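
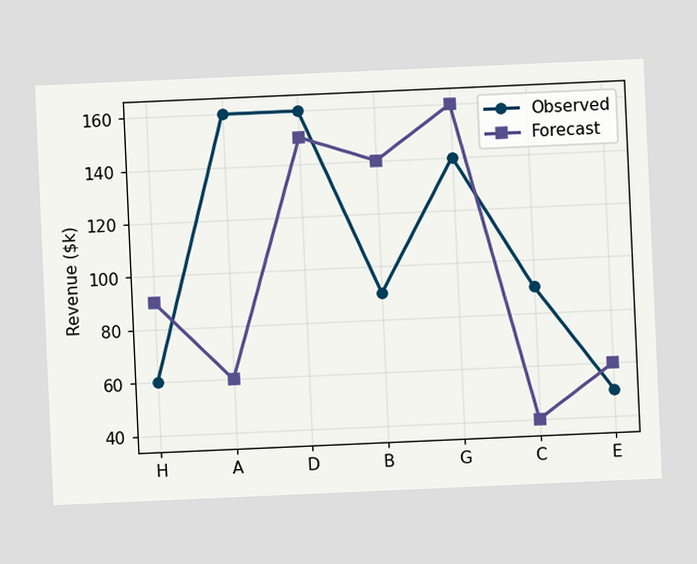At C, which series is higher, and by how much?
Observed, by $50k

The chart is tilted about 3° counter-clockwise. At C, Observed sits above the other line by $50k.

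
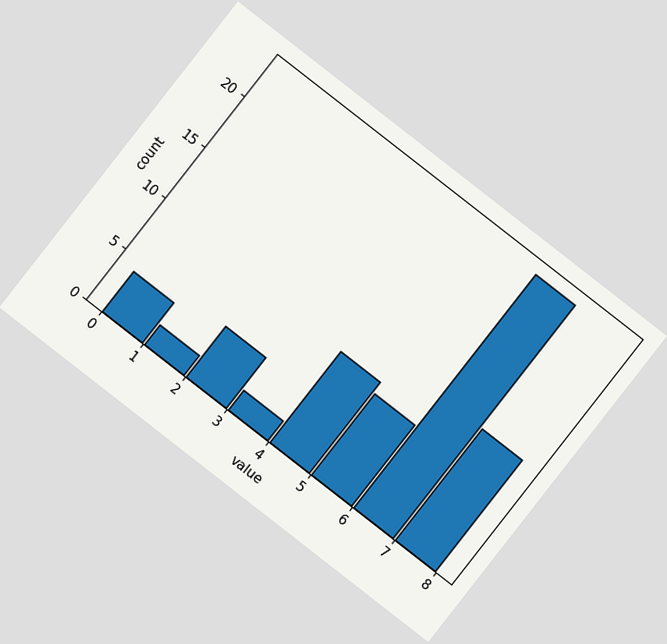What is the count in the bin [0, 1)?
The chart is tilted about 38° clockwise. The [0, 1) bin has height 4.

4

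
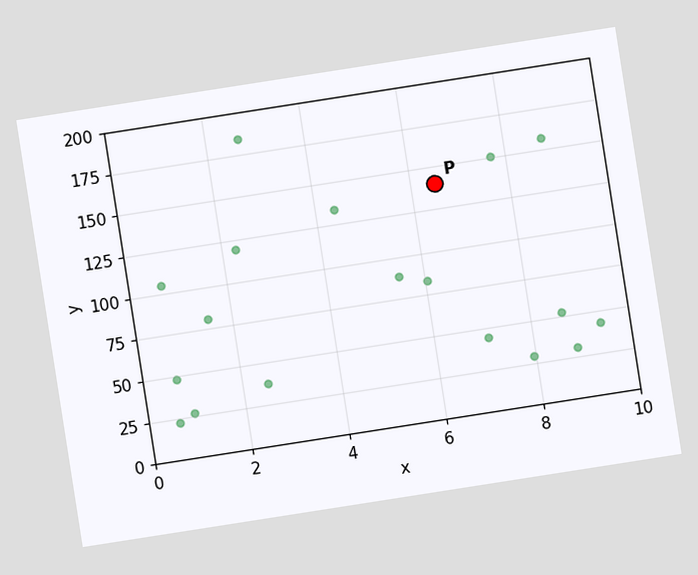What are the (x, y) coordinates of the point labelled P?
The chart is tilted about 9° counter-clockwise. Following the gridlines from P to each axis, P sits at (6.5, 140).

(6.5, 140)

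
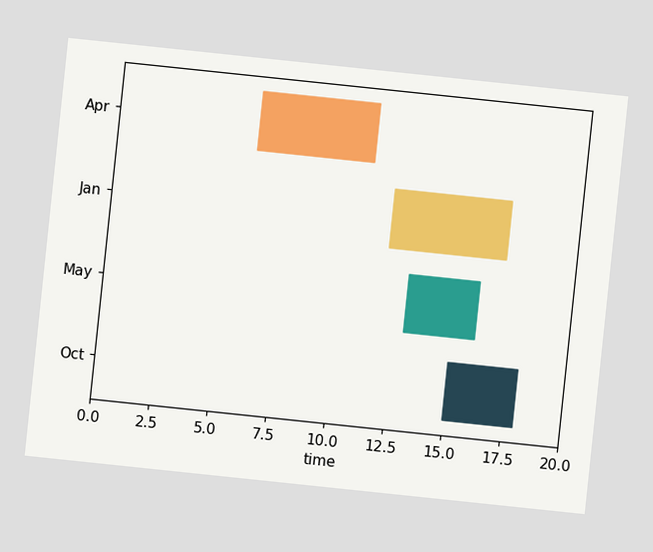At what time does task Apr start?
6

The chart is tilted about 6° clockwise. The Apr bar begins at t=6.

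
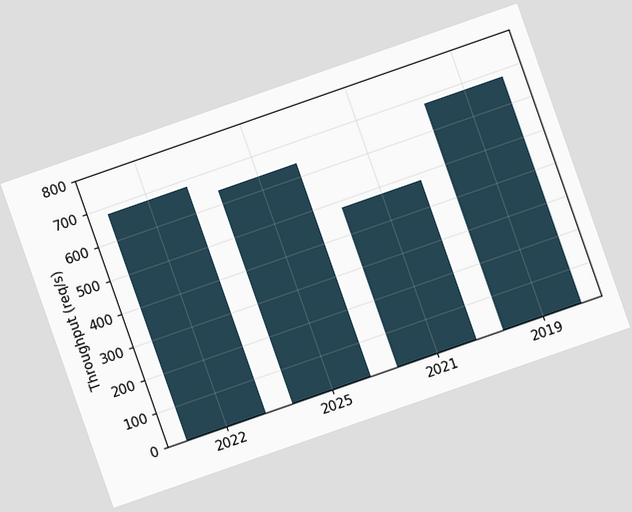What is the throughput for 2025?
640req/s

The chart is tilted about 19° counter-clockwise. Reading along the chart's y-axis, the 2025 bar reaches 640req/s.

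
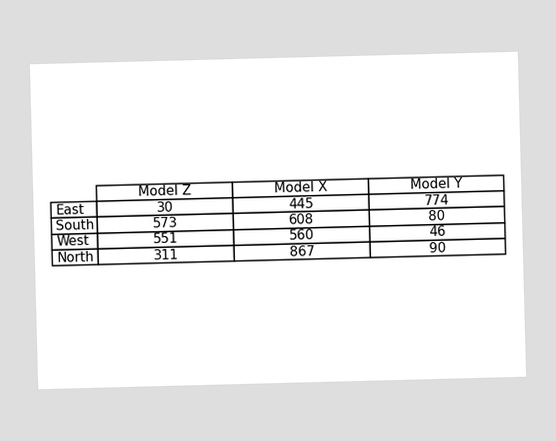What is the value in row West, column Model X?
The (West, Model X) cell reads 560.

560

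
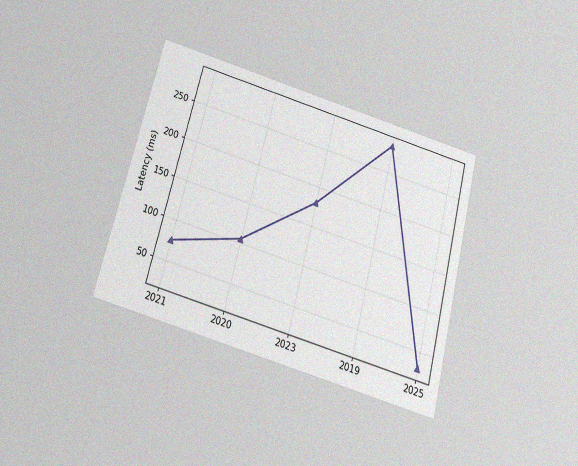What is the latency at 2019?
The chart is tilted about 15° clockwise and viewed slightly from below, with some photo noise. At 2019, the line is at 285ms.

285ms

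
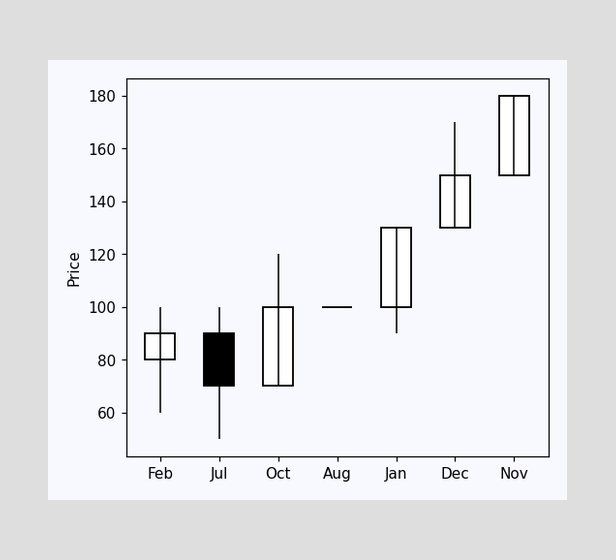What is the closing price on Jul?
The Jul candle closes at 70.

70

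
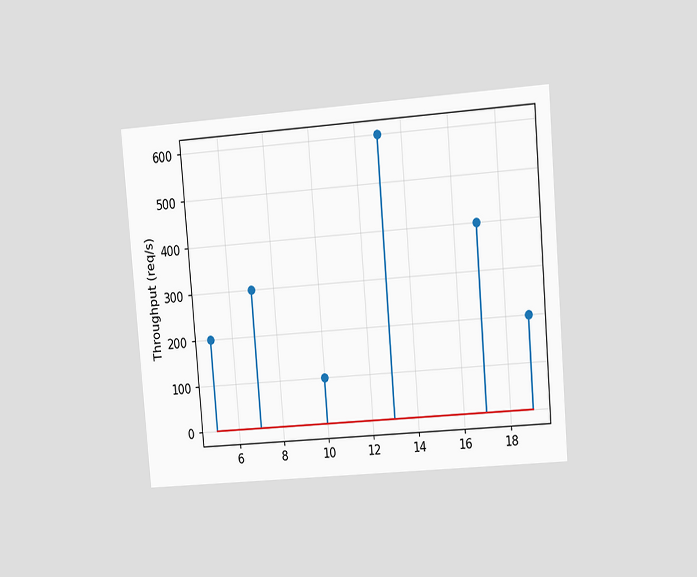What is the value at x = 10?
100req/s

The chart is tilted about 5° counter-clockwise and viewed at a slight angle. The stem at x=10 reaches 100req/s.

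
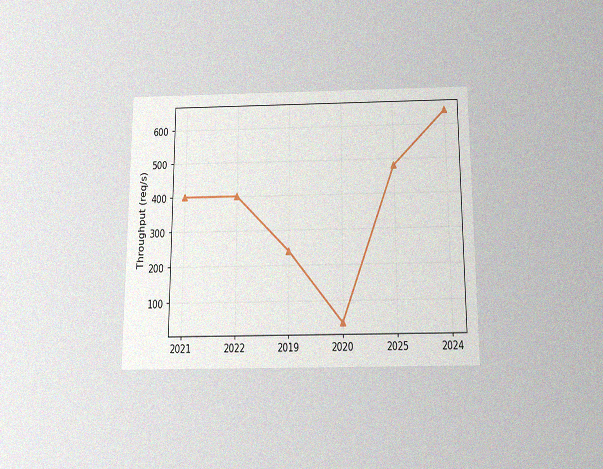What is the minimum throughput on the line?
The chart is viewed slightly from below, with some photo noise. The lowest point is at 2020, and reading across to the y-axis gives 40req/s.

40req/s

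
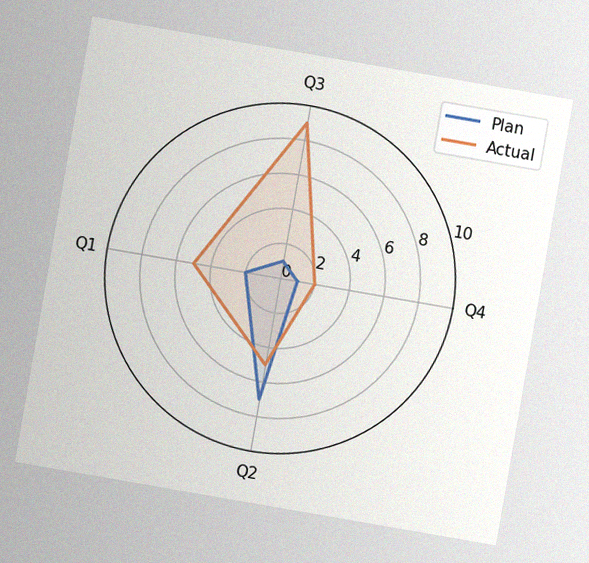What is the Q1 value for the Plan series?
2

The chart is tilted about 10° clockwise, with some photo noise. On the Q1 axis, Plan reaches 2.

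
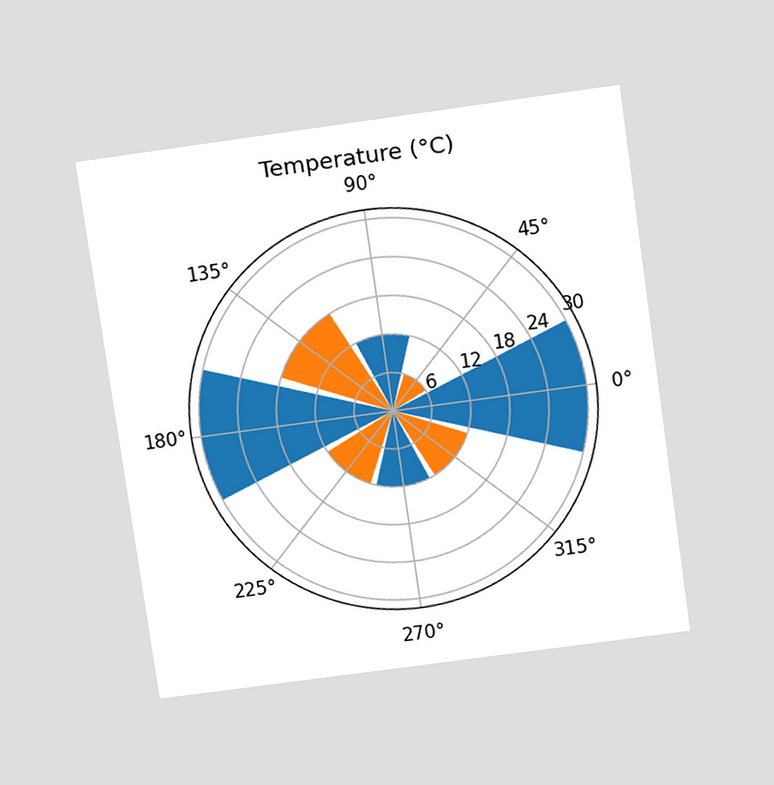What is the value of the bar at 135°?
18°C

The chart is tilted about 8° counter-clockwise and viewed slightly from above. The bar at 135° reaches 18°C on the radial axis.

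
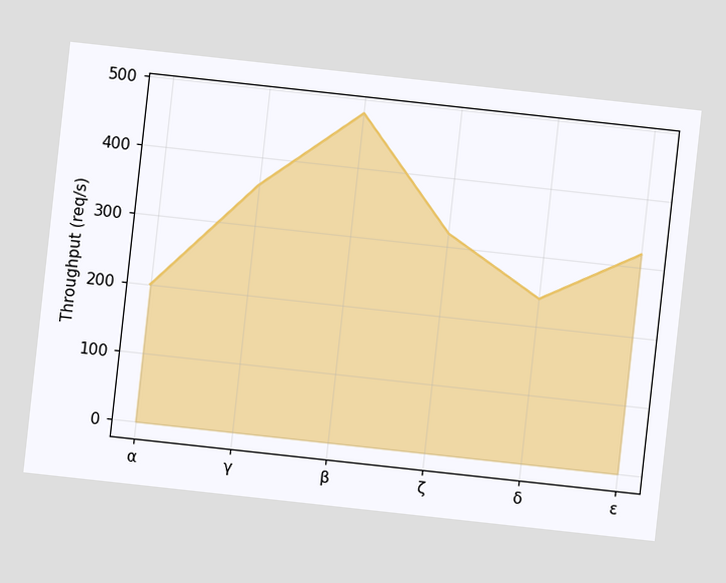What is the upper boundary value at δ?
The chart is tilted about 6° clockwise. At δ the upper boundary is at 240req/s.

240req/s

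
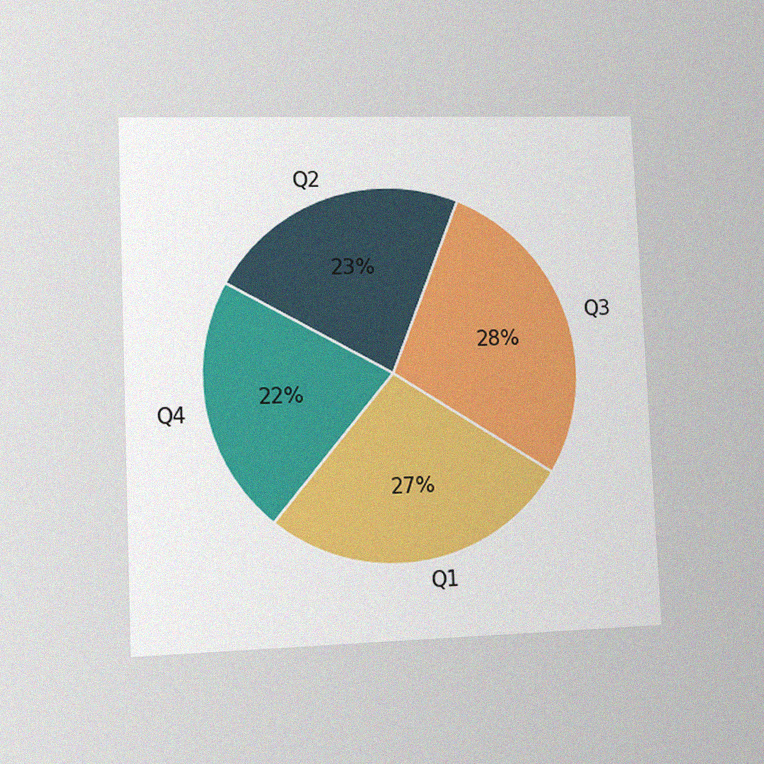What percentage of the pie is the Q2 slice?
23%

The chart is tilted about 2° counter-clockwise and viewed at a slight angle, with some photo noise. The Q2 slice takes up 23% of the pie.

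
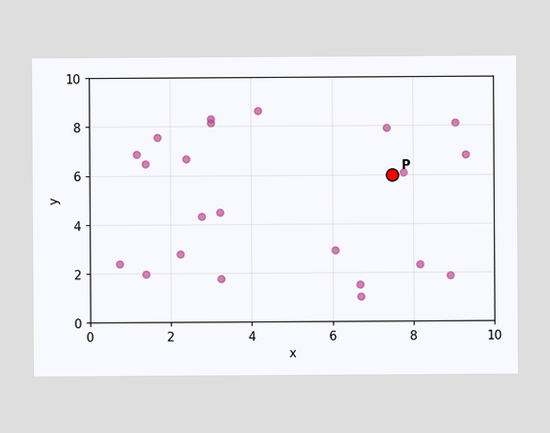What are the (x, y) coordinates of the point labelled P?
(7.5, 6)

Following the gridlines from P to each axis, P sits at (7.5, 6).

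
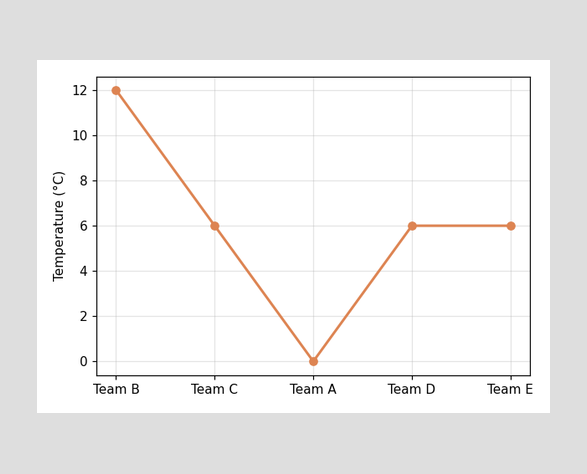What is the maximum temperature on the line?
12°C

The highest point is at Team B, and reading across to the y-axis gives 12°C.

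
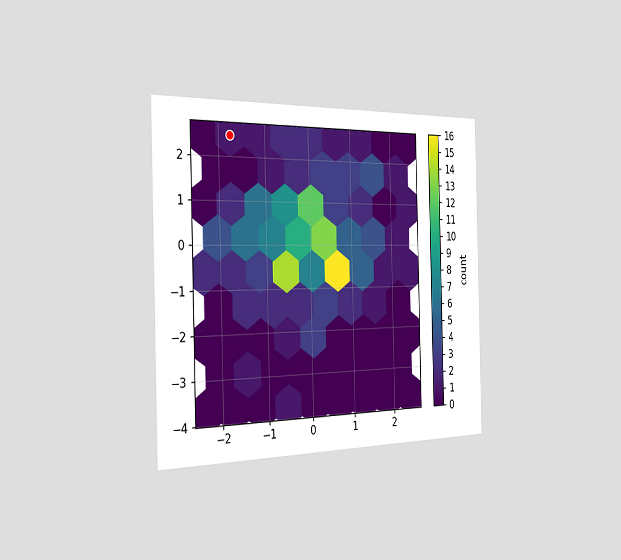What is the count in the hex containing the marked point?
The chart is viewed slightly from the left. The marked hex reads 1 on the colorbar.

1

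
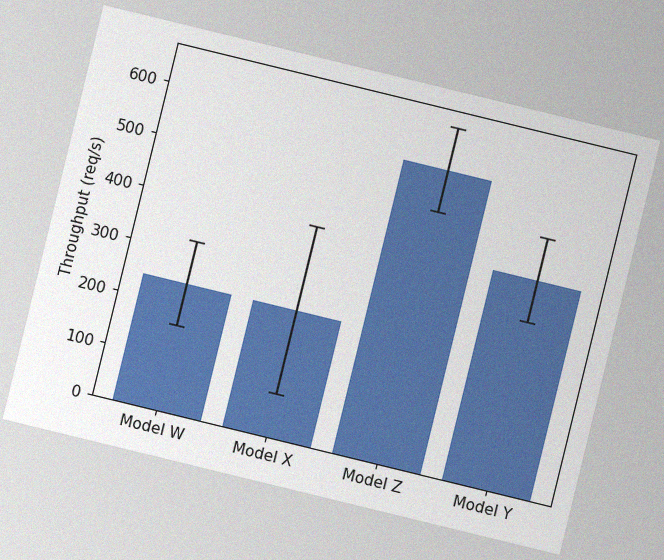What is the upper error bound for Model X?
400req/s

The chart is tilted about 14° clockwise, with some photo noise. The Model X bar's upper whisker reaches 400req/s.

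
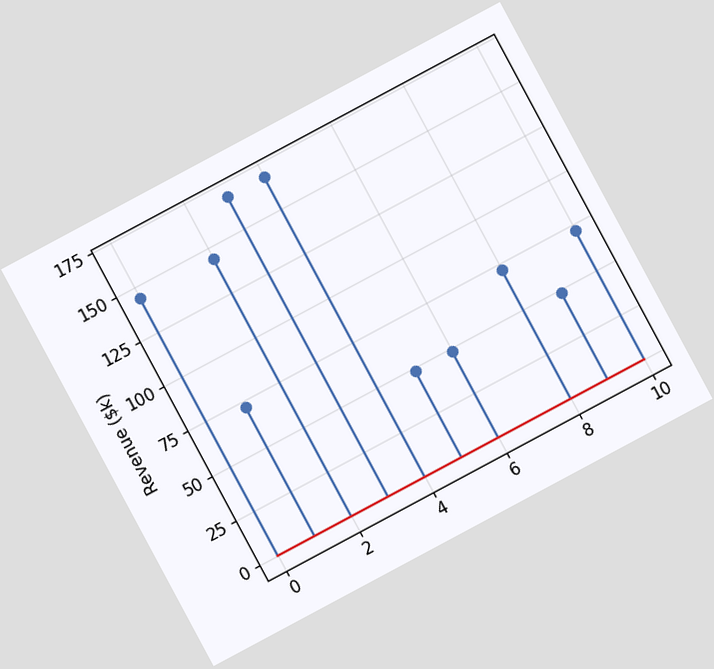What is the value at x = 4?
$168k

The chart is tilted about 28° counter-clockwise. The stem at x=4 reaches $168k.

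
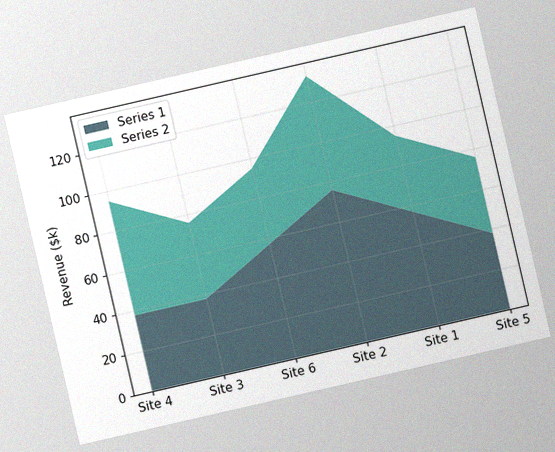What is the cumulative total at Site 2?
$133k

The chart is tilted about 13° counter-clockwise, with some photo noise. The stacked total at Site 2 reaches $133k.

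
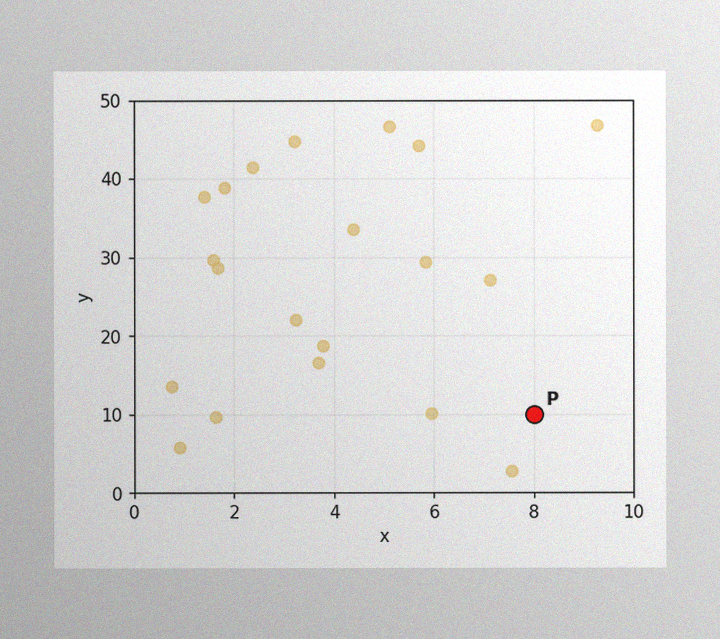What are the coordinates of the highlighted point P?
The image has some photo noise and uneven lighting. Following the gridlines from P to each axis, P sits at (8, 10).

(8, 10)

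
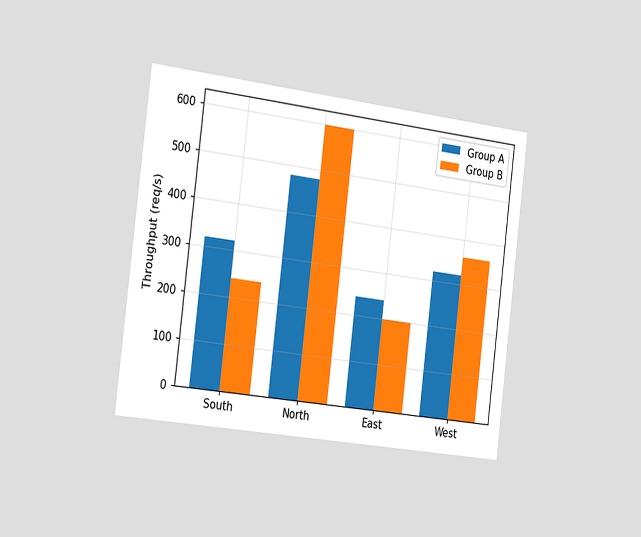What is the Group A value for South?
320req/s

The chart is tilted about 7° clockwise and viewed slightly from the left. The Group A bar at South reaches 320req/s on the y-axis.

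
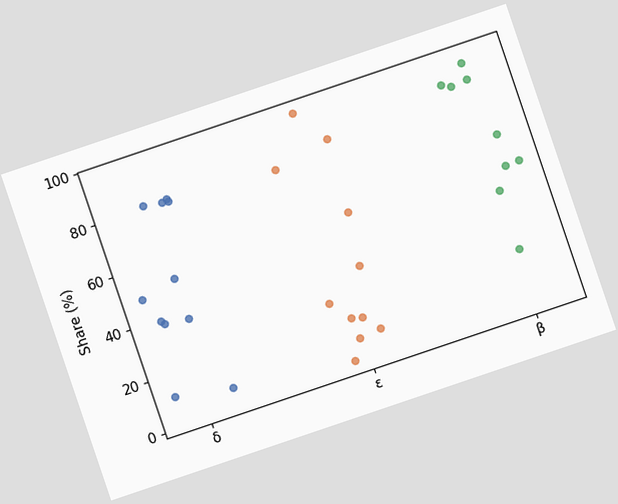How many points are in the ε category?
11

The chart is tilted about 19° counter-clockwise. Counting the markers in the ε column gives 11.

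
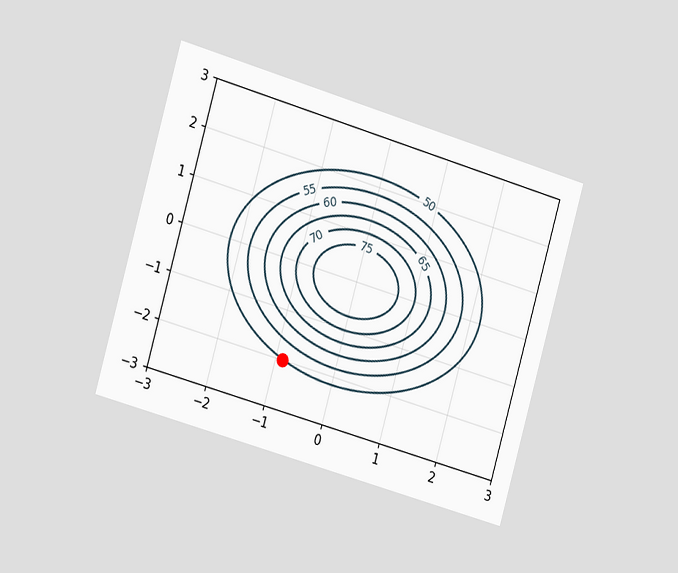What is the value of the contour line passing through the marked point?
50

The chart is tilted about 16° clockwise and viewed slightly from the left. The marked point sits on the contour labelled 50.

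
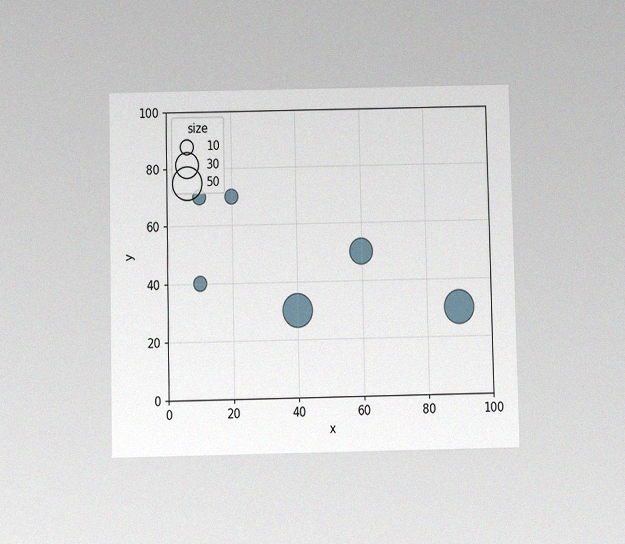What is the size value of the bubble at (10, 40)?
The chart is viewed slightly from below, with some photo noise. Matching the bubble at (10, 40) against the size legend gives 10.

10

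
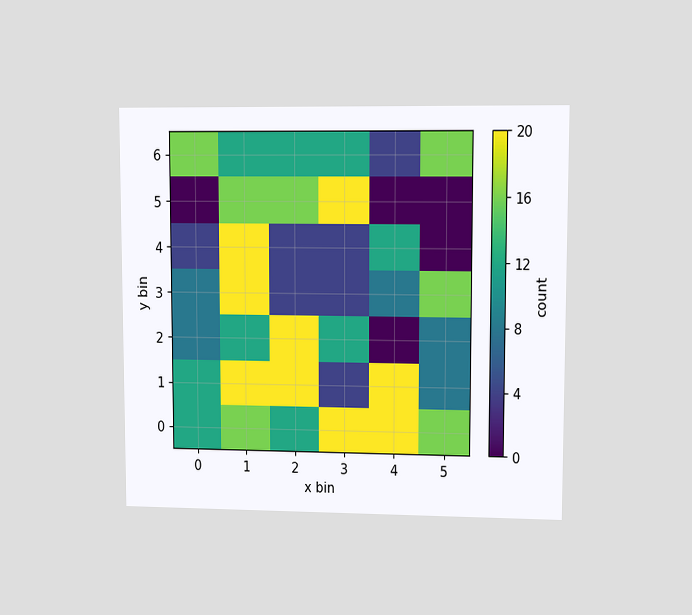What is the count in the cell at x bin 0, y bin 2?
The chart is viewed at a slight angle. Matching the cell (0, 2) against the colorbar gives 8.

8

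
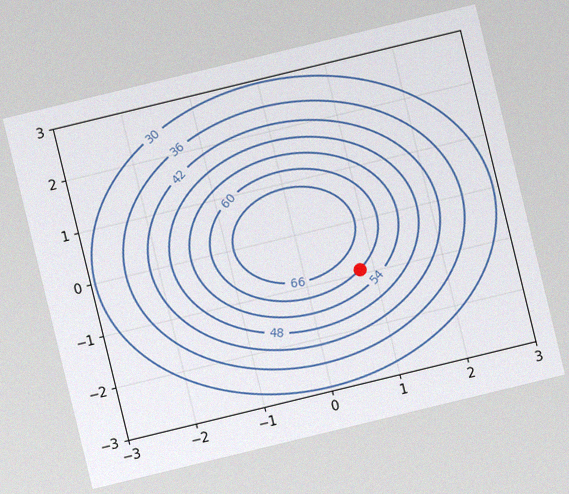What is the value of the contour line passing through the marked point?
The chart is tilted about 14° counter-clockwise, with some photo noise. The marked point sits on the contour labelled 60.

60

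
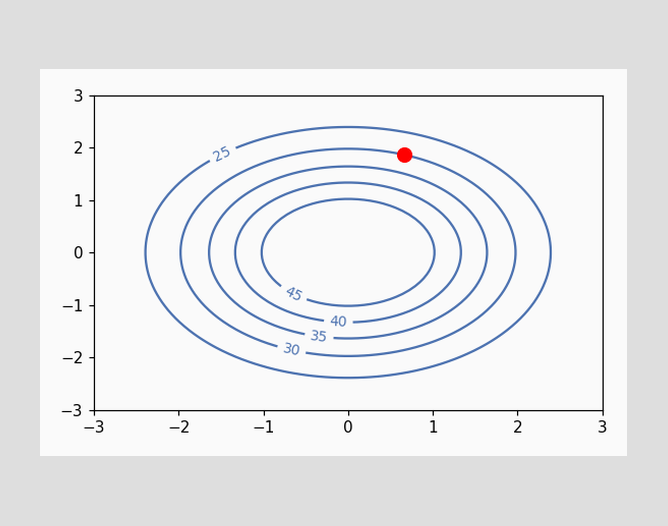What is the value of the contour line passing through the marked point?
30

The marked point sits on the contour labelled 30.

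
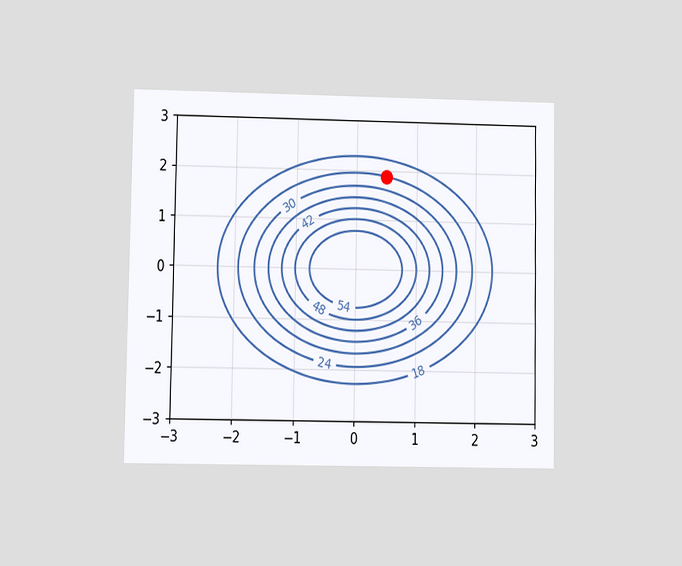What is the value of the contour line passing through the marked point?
The chart is viewed at a slight angle. The marked point sits on the contour labelled 24.

24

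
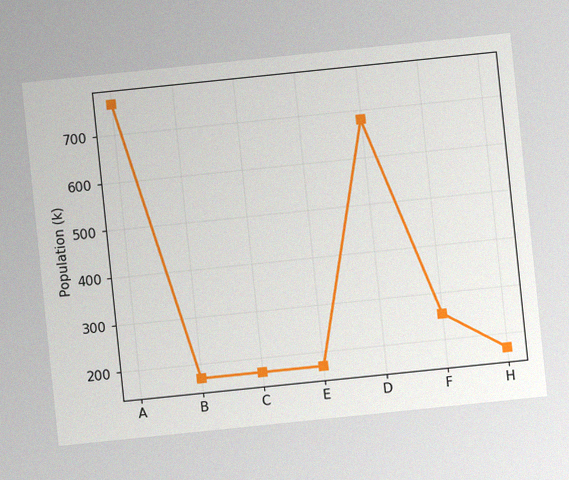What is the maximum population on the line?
The chart is tilted about 6° counter-clockwise, with some photo noise. The highest point is at A, and reading across to the y-axis gives 765k.

765k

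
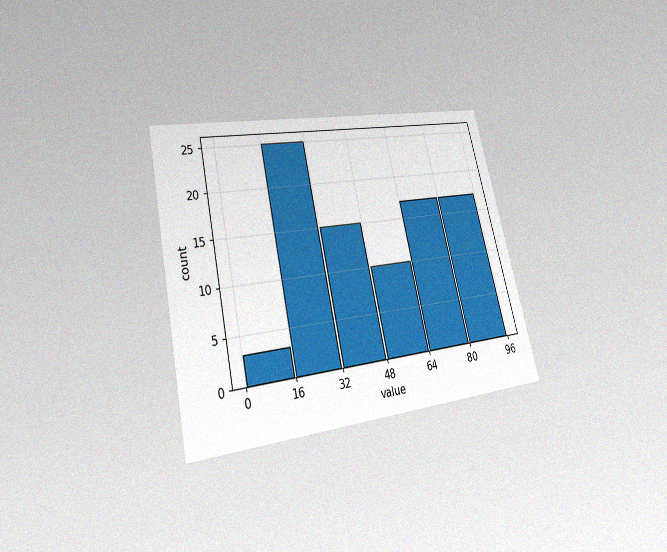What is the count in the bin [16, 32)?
25

The chart is tilted about 13° counter-clockwise and viewed at a slight angle, with some photo noise. The [16, 32) bin has height 25.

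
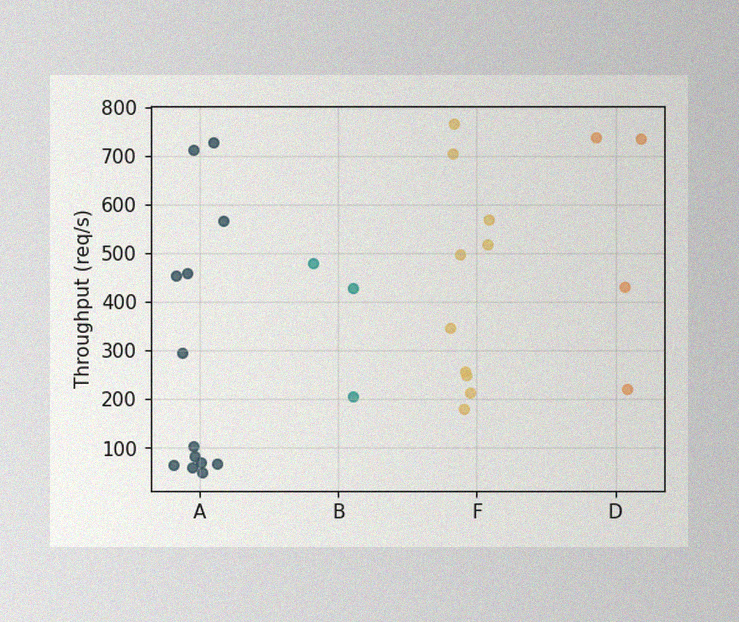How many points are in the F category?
The image has some photo noise and uneven lighting. Counting the markers in the F column gives 10.

10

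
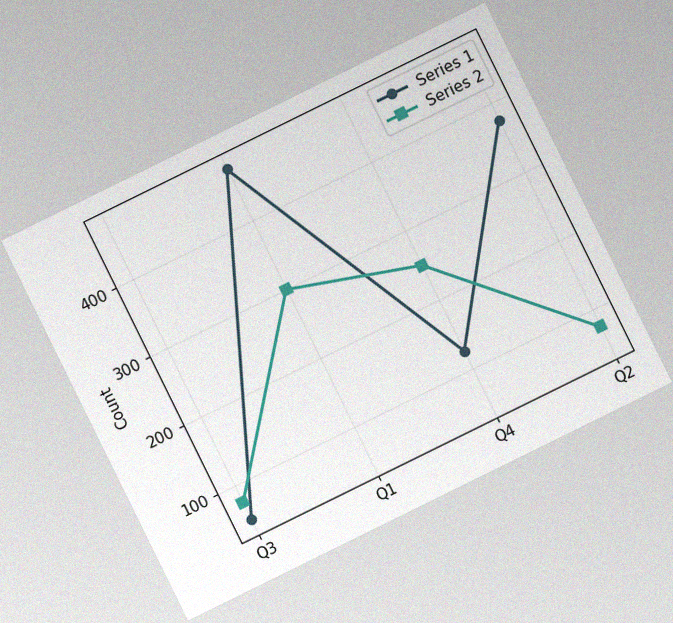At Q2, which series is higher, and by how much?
The chart is tilted about 26° counter-clockwise, with some photo noise. At Q2, Series 1 sits above the other line by 300.

Series 1, by 300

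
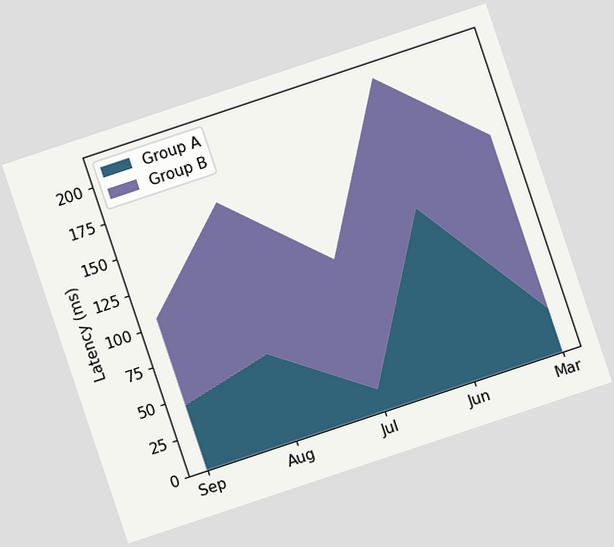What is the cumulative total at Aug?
The chart is tilted about 18° counter-clockwise. The stacked total at Aug reaches 165ms.

165ms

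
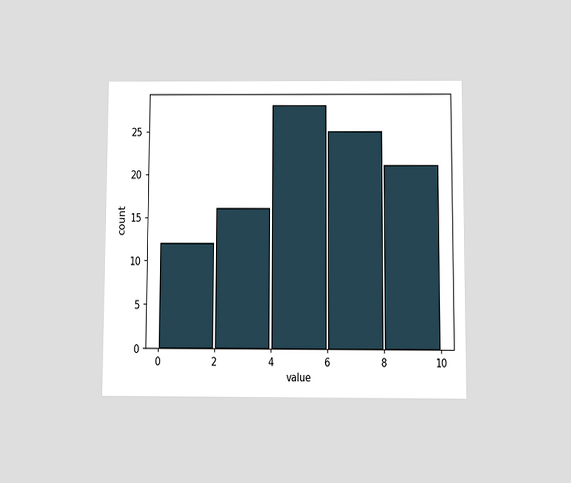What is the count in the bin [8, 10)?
The chart is viewed at a slight angle. The [8, 10) bin has height 21.

21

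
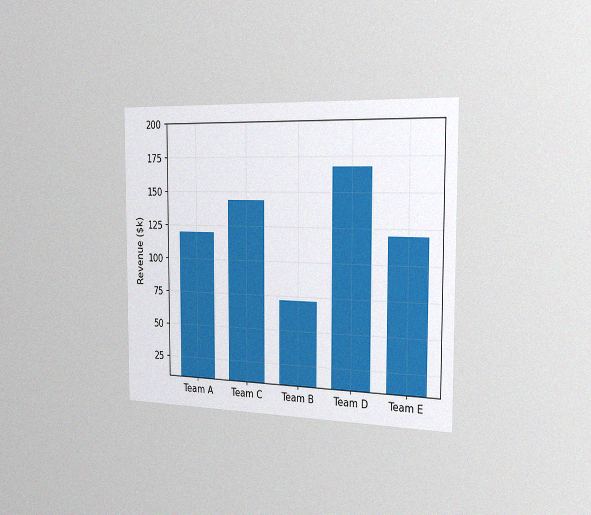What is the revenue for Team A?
$120k

The chart is viewed slightly from the right, with some photo noise. Reading along the chart's y-axis, the Team A bar reaches $120k.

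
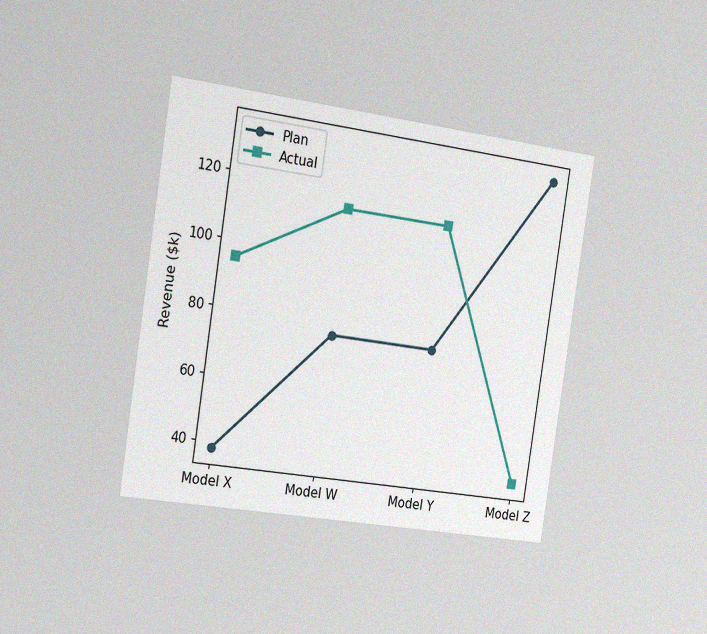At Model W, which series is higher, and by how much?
Actual, by $38k

The chart is tilted about 9° clockwise and viewed slightly from the left, with some photo noise. At Model W, Actual sits above the other line by $38k.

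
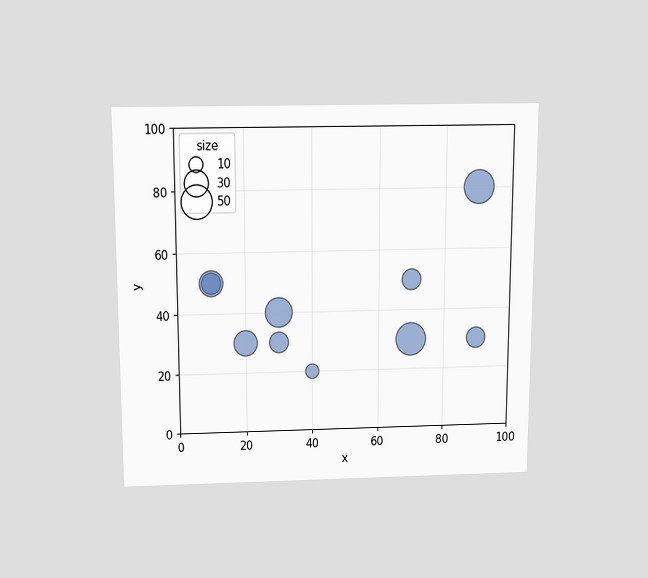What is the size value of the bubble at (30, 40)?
40

The chart is viewed slightly from above. Matching the bubble at (30, 40) against the size legend gives 40.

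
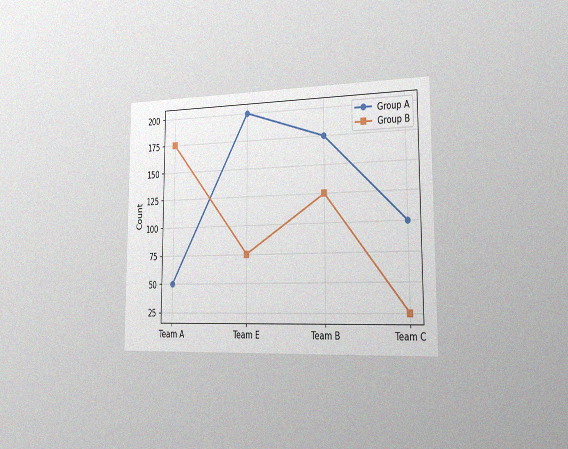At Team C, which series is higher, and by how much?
The chart is viewed slightly from the right, with some photo noise. At Team C, Group A sits above the other line by 75.

Group A, by 75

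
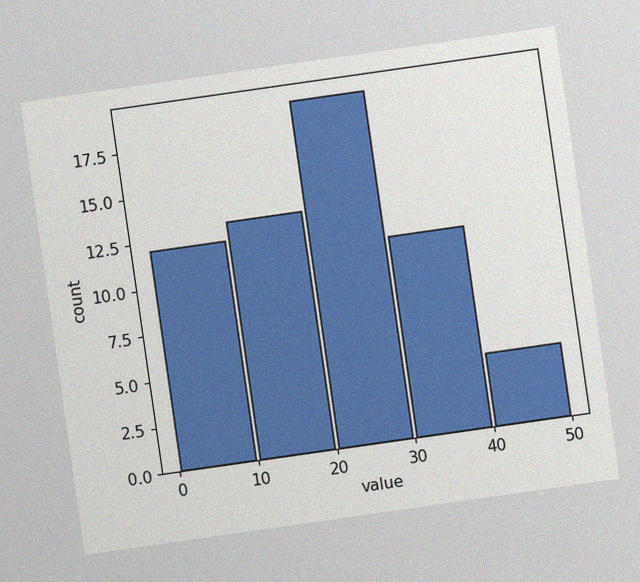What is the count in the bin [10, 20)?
The chart is tilted about 8° counter-clockwise, with some photo noise. The [10, 20) bin has height 13.

13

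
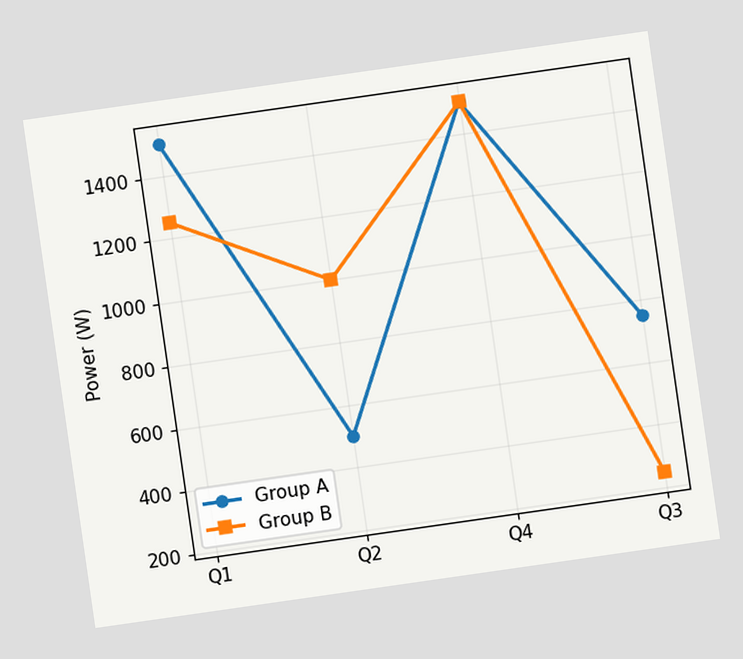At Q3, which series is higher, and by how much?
Group A, by 500W

The chart is tilted about 8° counter-clockwise. At Q3, Group A sits above the other line by 500W.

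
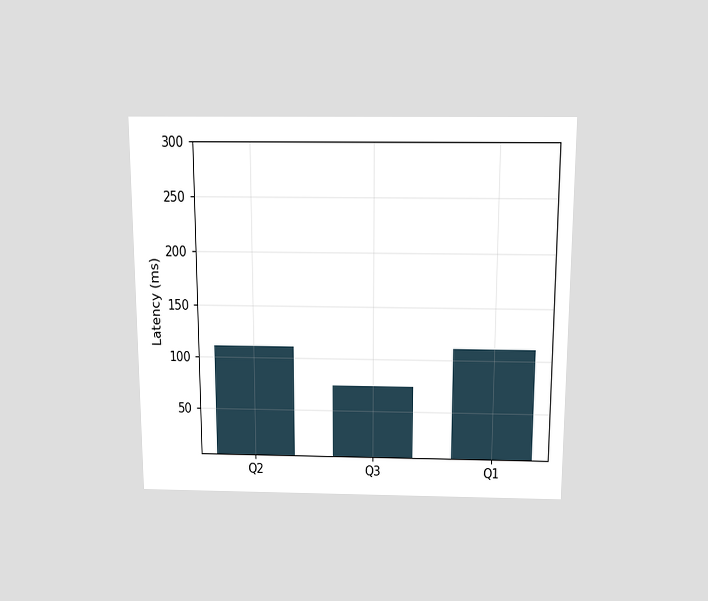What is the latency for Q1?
111ms

The chart is viewed slightly from above. Reading along the chart's y-axis, the Q1 bar reaches 111ms.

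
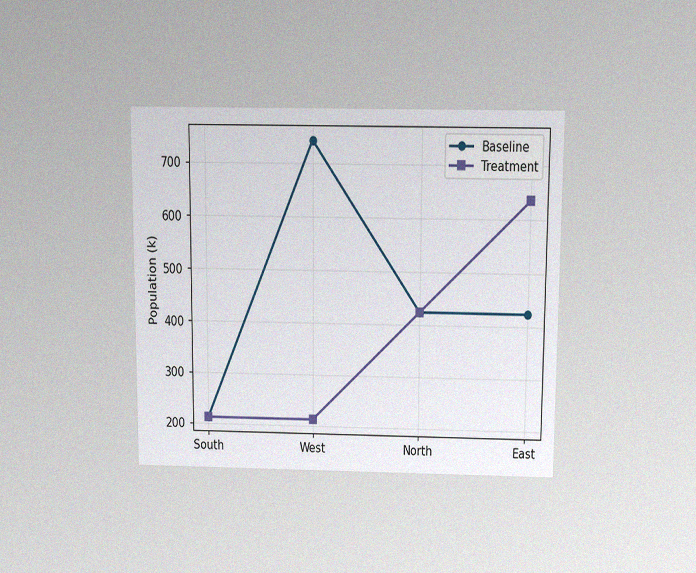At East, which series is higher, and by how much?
Treatment, by 212k

The chart is viewed slightly from above, with some photo noise. At East, Treatment sits above the other line by 212k.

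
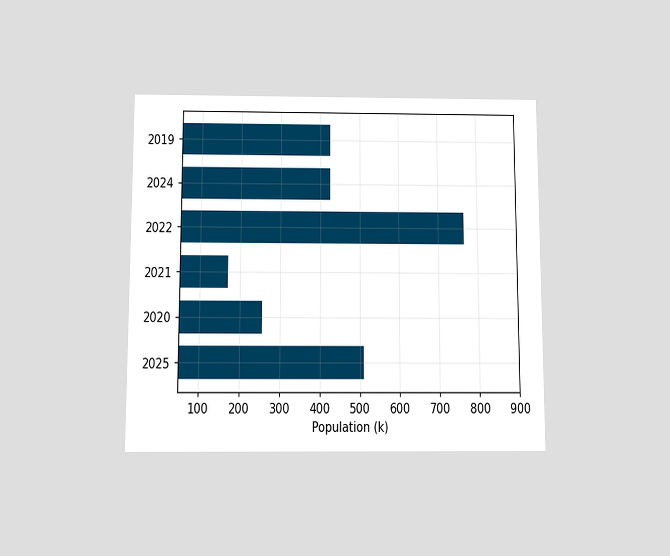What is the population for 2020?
The chart is viewed slightly from below. Reading along the chart's x-axis, the 2020 bar reaches 255k.

255k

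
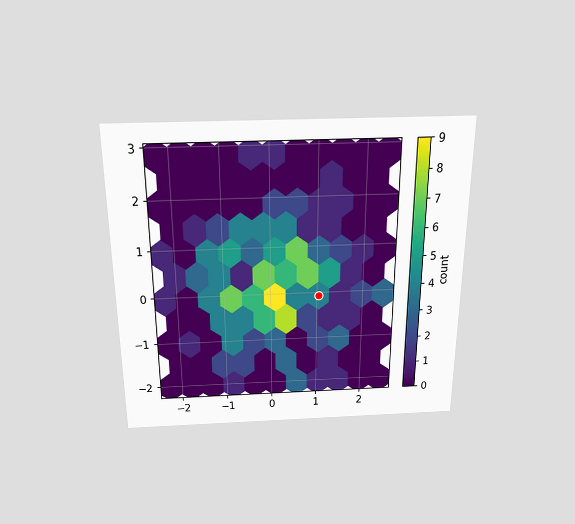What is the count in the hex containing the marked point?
The chart is viewed slightly from above. The marked hex reads 4 on the colorbar.

4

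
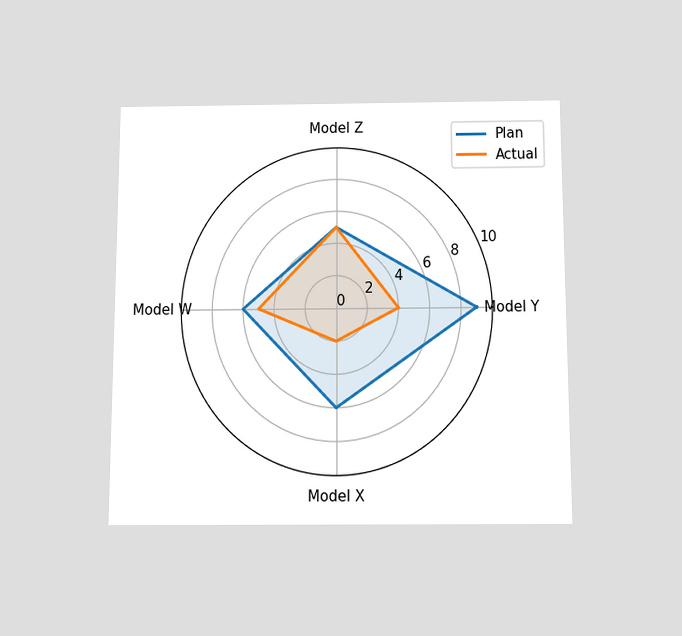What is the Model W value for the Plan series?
The chart is viewed slightly from below. On the Model W axis, Plan reaches 6.

6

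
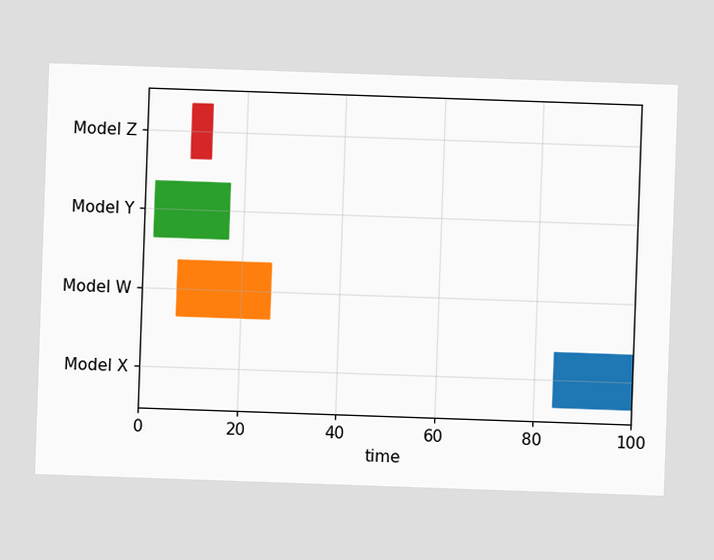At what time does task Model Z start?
The Model Z bar begins at t=9.

9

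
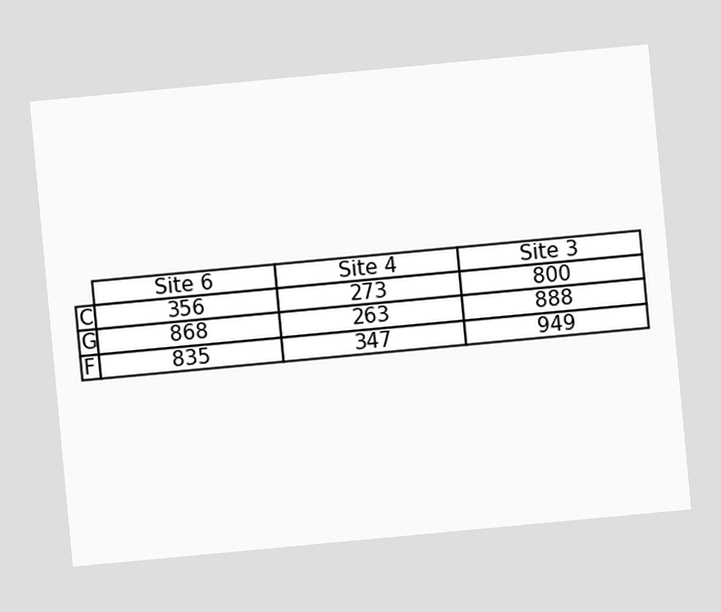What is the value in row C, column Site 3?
800

The chart is tilted about 5° counter-clockwise. The (C, Site 3) cell reads 800.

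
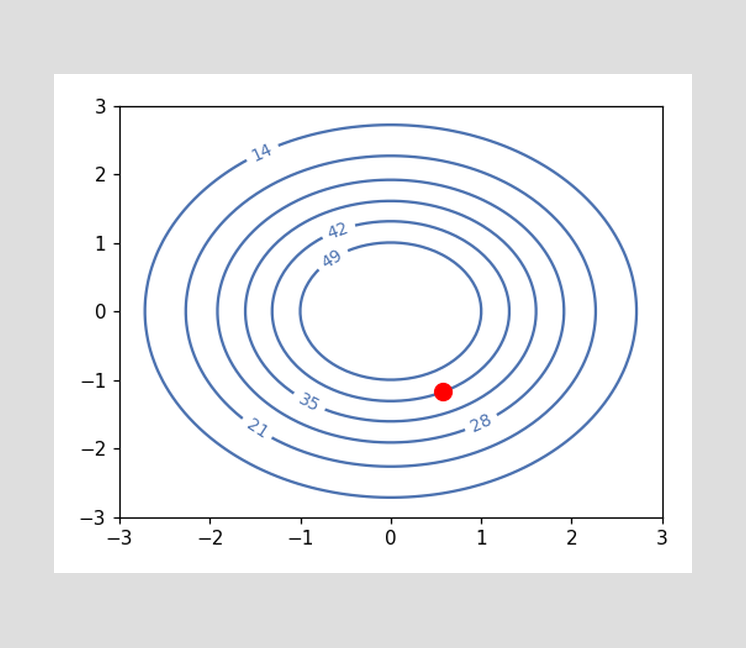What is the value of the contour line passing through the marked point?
The marked point sits on the contour labelled 42.

42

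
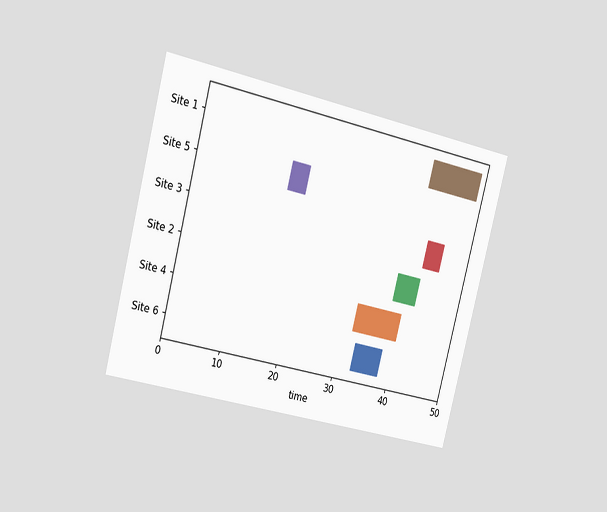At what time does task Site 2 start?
38

The chart is tilted about 14° clockwise and viewed slightly from the left. The Site 2 bar begins at t=38.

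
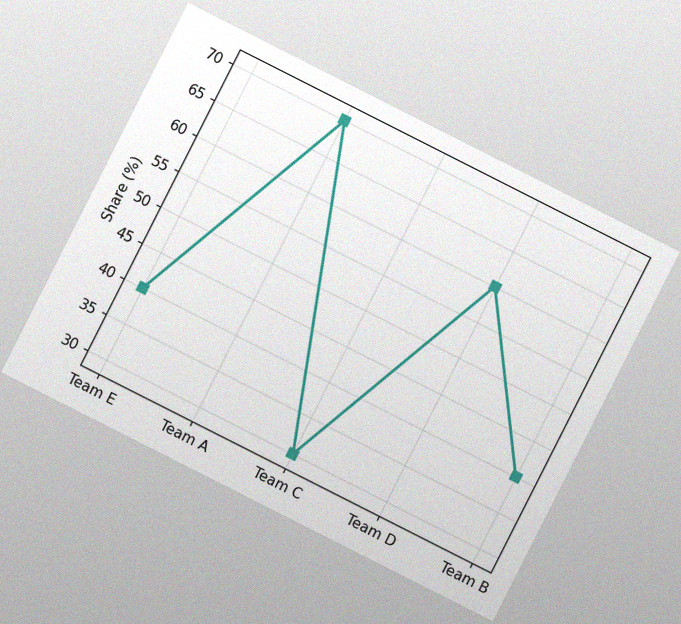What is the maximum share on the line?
70%

The chart is tilted about 27° clockwise, with some photo noise. The highest point is at Team A, and reading across to the y-axis gives 70%.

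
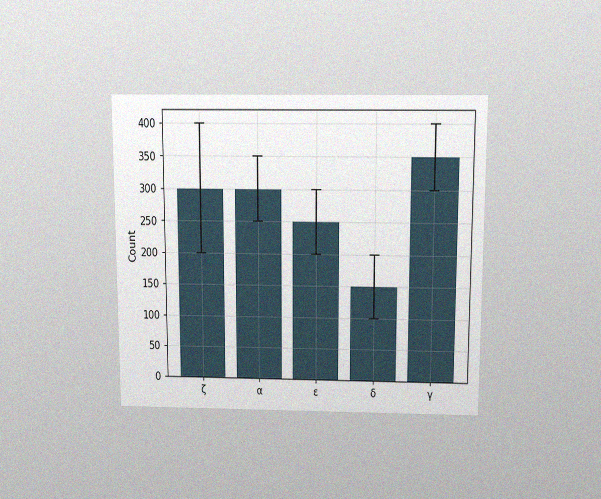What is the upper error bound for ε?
300

The chart is viewed slightly from above, with some photo noise. The ε bar's upper whisker reaches 300.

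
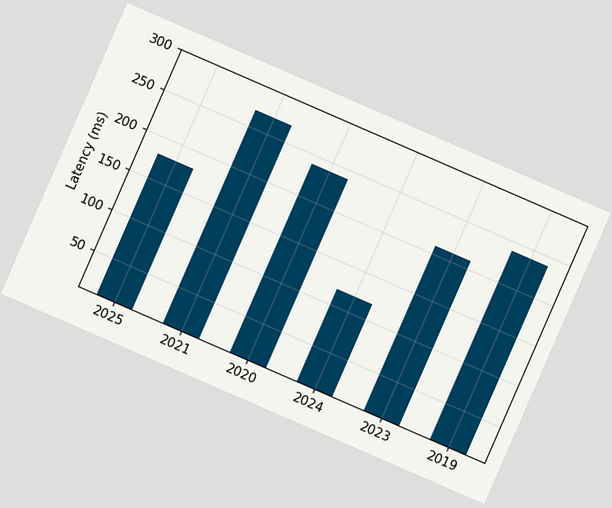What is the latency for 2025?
180ms

The chart is tilted about 24° clockwise. Reading along the chart's y-axis, the 2025 bar reaches 180ms.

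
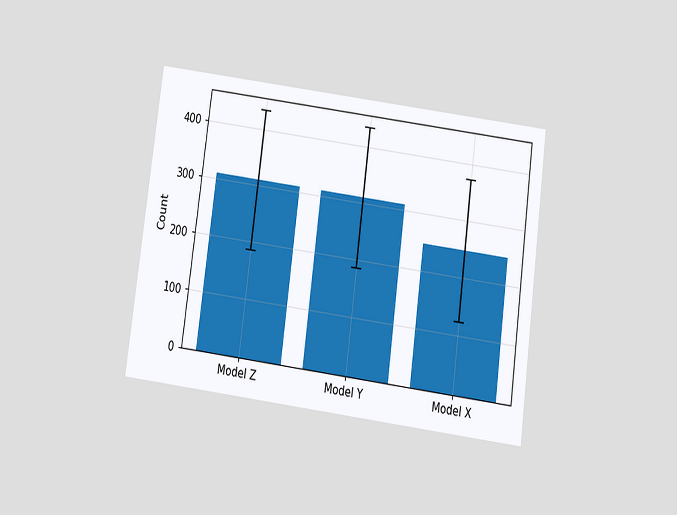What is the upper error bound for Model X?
The chart is tilted about 8° clockwise and viewed slightly from below. The Model X bar's upper whisker reaches 372.

372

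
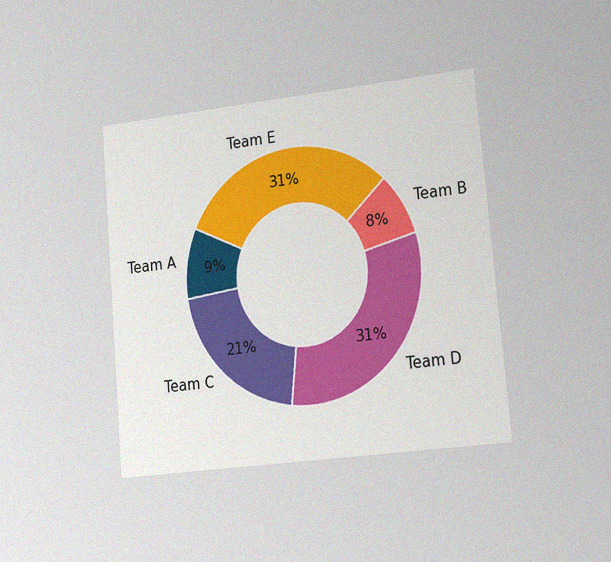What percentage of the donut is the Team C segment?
The chart is tilted about 5° counter-clockwise and viewed slightly from the right, with some photo noise. The Team C segment takes up 21% of the ring.

21%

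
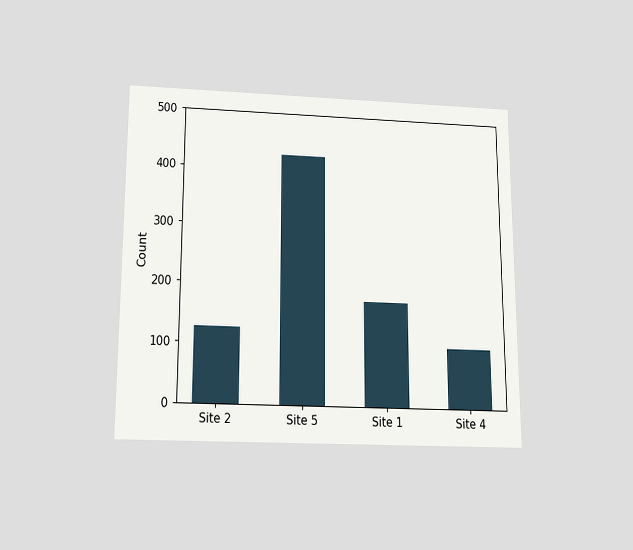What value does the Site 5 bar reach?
425

The chart is viewed slightly from below. Reading along the chart's y-axis, the Site 5 bar reaches 425.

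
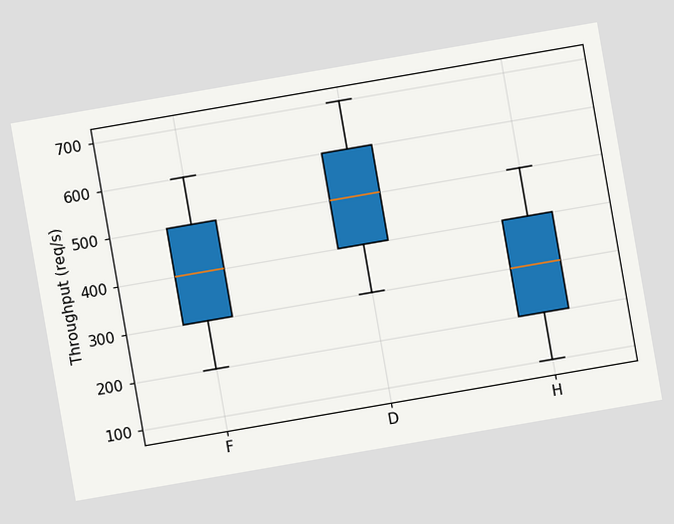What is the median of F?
400req/s

The chart is tilted about 10° counter-clockwise. The median line in the F box sits at 400req/s.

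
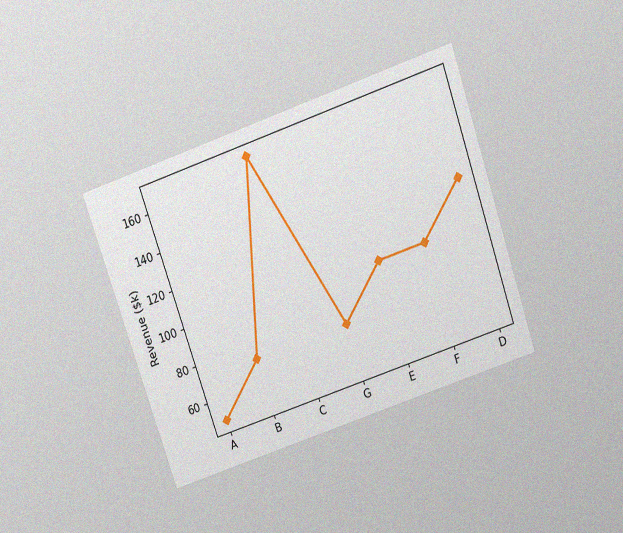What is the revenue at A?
$48k

The chart is tilted about 19° counter-clockwise and viewed slightly from above, with some photo noise. At A, the line is at $48k.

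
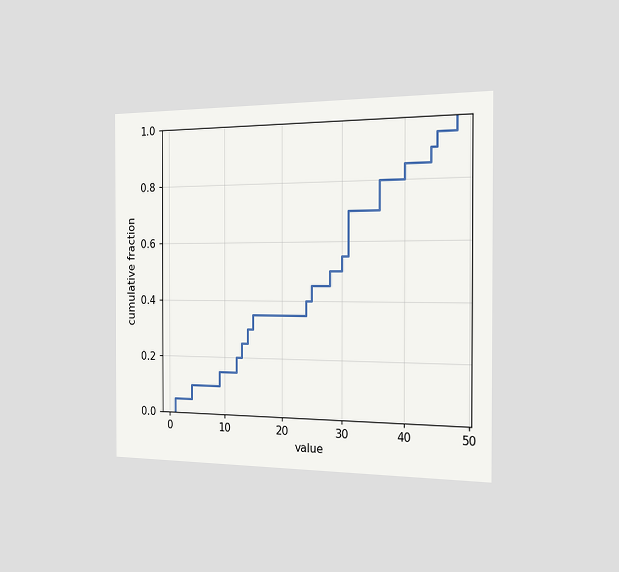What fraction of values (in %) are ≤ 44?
90%

The chart is viewed slightly from the right. At x=44 the ECDF step is at 90%.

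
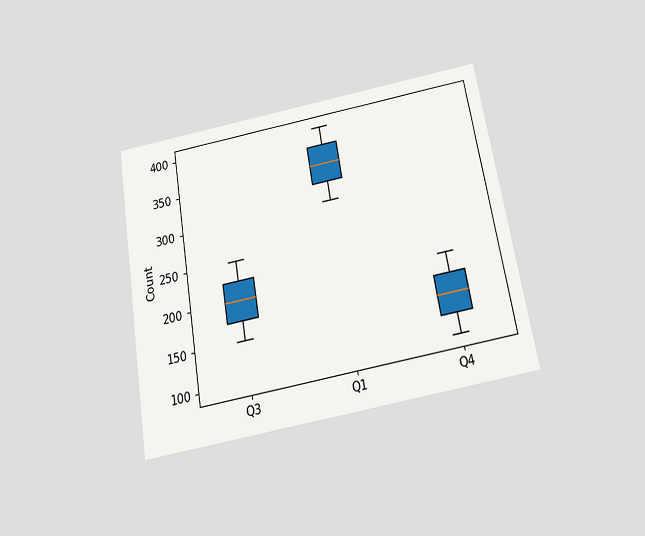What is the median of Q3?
200

The chart is tilted about 10° counter-clockwise and viewed slightly from below. The median line in the Q3 box sits at 200.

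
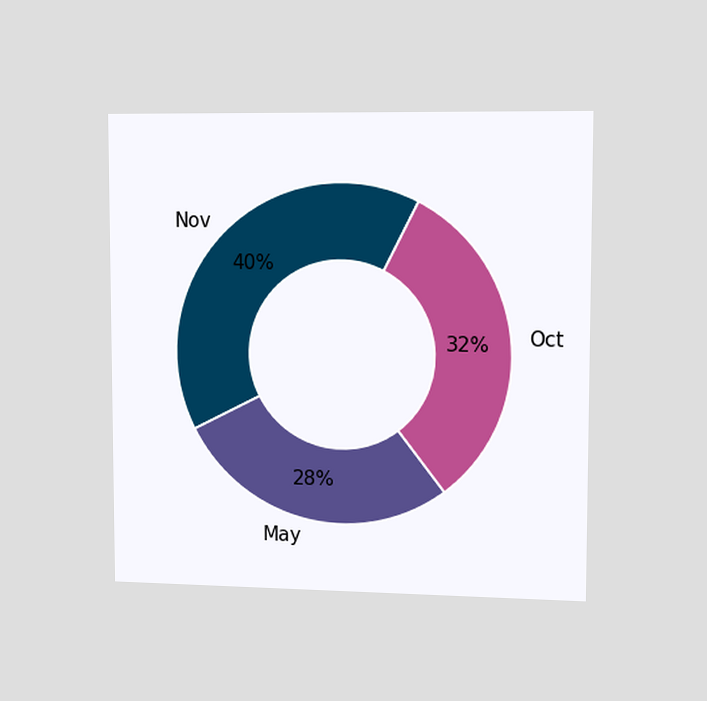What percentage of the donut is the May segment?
The chart is viewed slightly from the right. The May segment takes up 28% of the ring.

28%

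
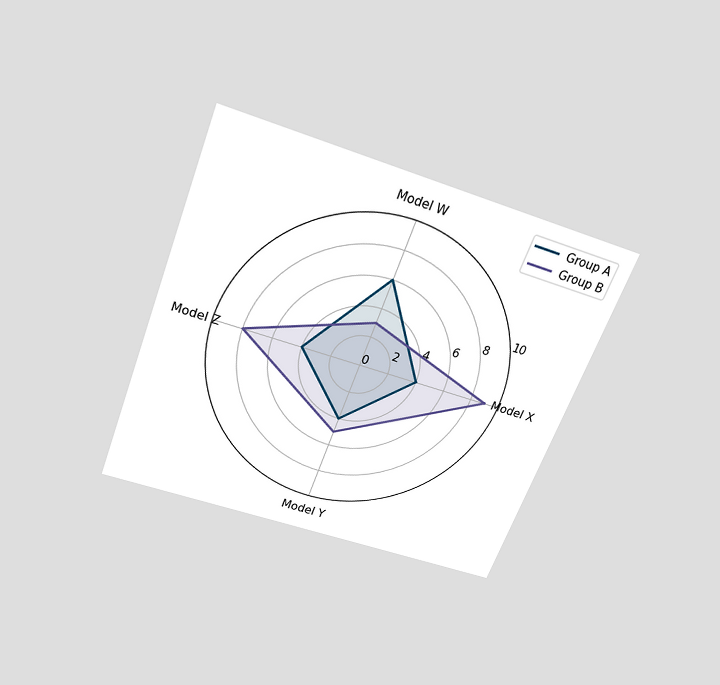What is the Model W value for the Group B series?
3

The chart is tilted about 21° clockwise and viewed slightly from above. On the Model W axis, Group B reaches 3.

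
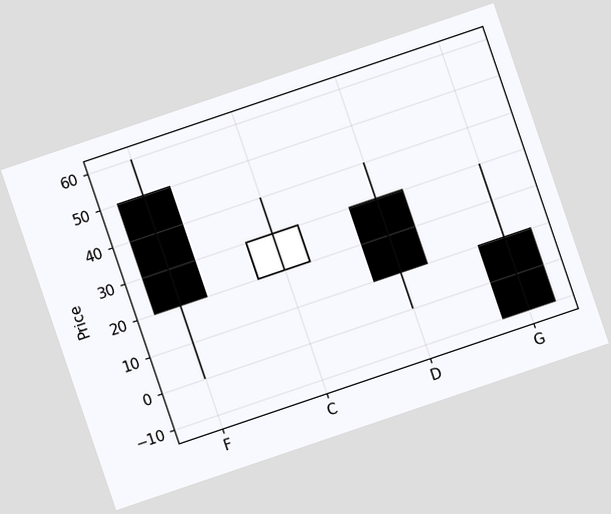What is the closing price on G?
The chart is tilted about 19° counter-clockwise. The G candle closes at -10.

-10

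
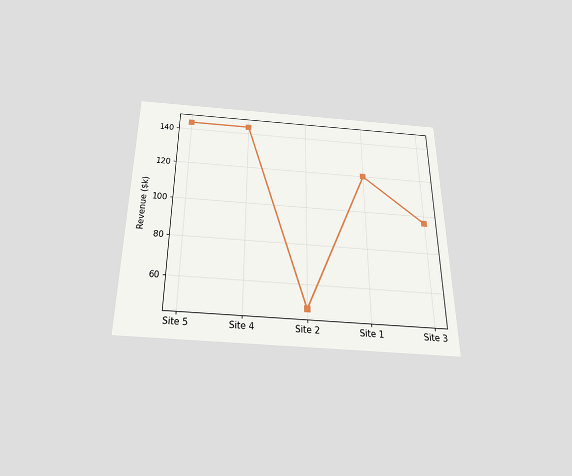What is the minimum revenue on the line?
The chart is viewed slightly from below. The lowest point is at Site 2, and reading across to the y-axis gives $48k.

$48k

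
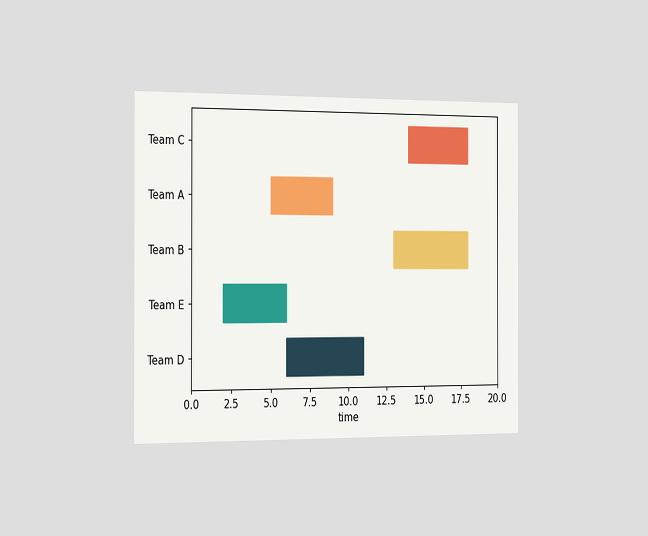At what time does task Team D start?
6

The chart is viewed slightly from the left. The Team D bar begins at t=6.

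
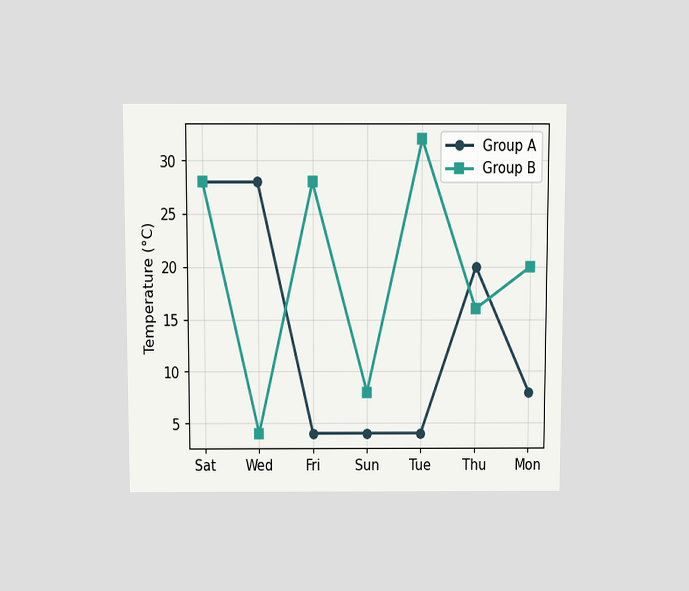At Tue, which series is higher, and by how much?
The chart is viewed slightly from above. At Tue, Group B sits above the other line by 28°C.

Group B, by 28°C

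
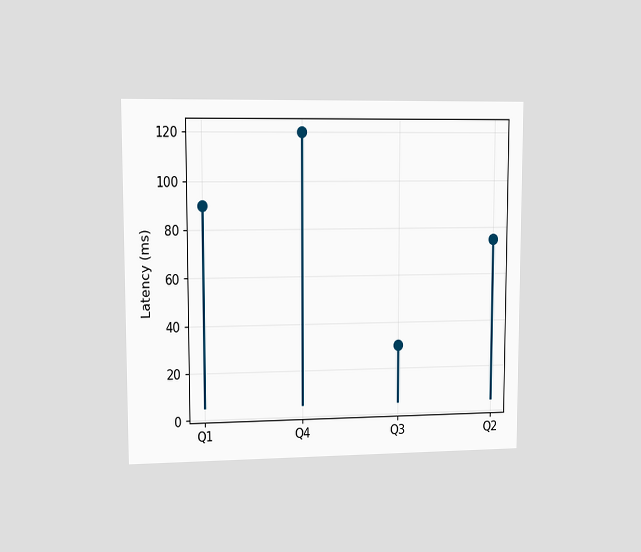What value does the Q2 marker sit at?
75ms

The chart is viewed at a slight angle. The Q2 marker sits at 75ms.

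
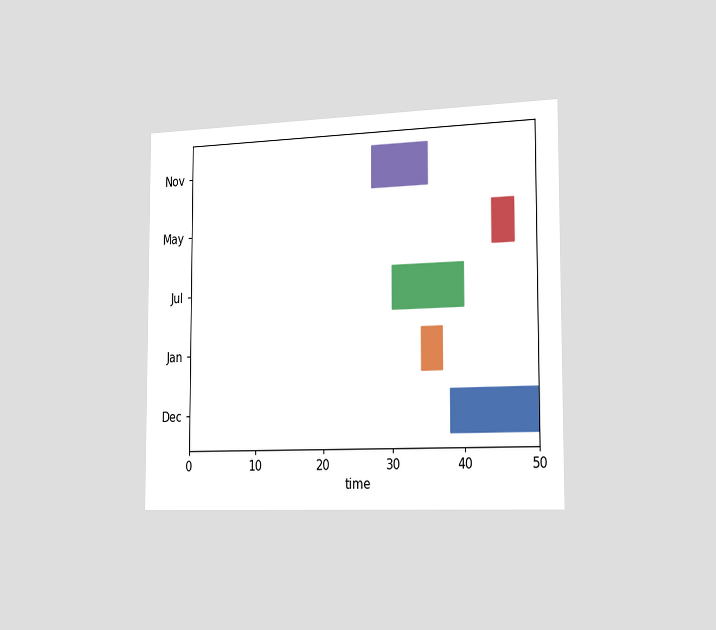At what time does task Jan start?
34

The chart is viewed slightly from the right. The Jan bar begins at t=34.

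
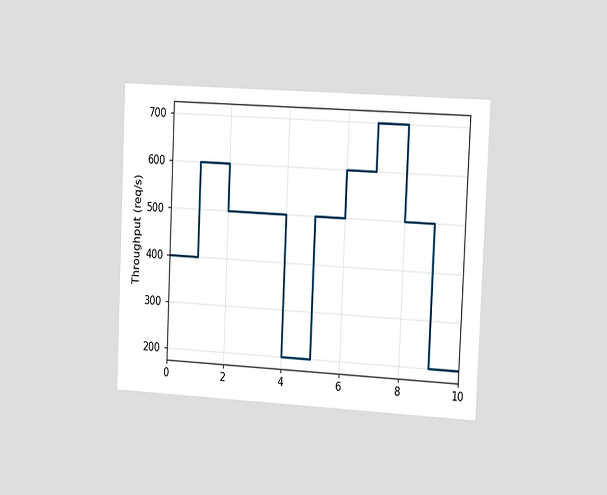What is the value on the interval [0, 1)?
The chart is tilted about 3° clockwise and viewed slightly from the right. On [0, 1) the step sits at 400req/s.

400req/s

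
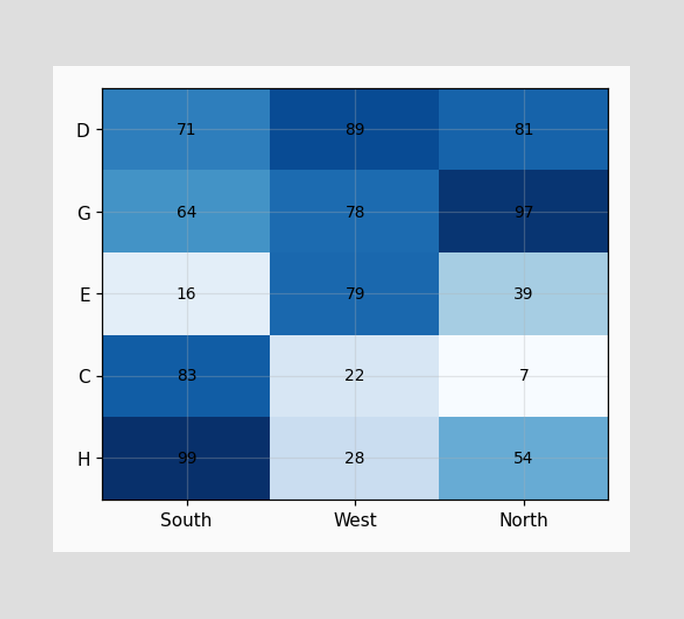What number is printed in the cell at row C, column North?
7

The (C, North) cell reads 7.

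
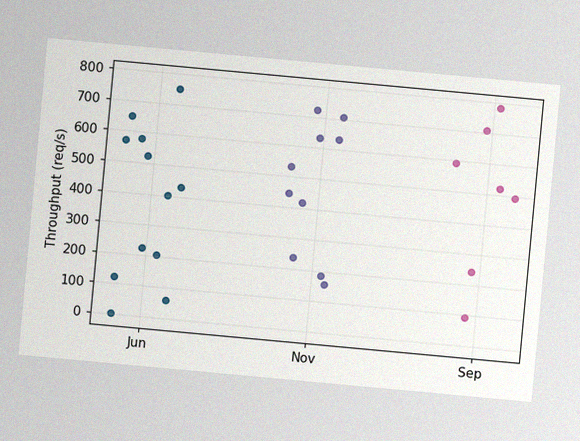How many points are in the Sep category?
7

The chart is tilted about 5° clockwise, with some photo noise. Counting the markers in the Sep column gives 7.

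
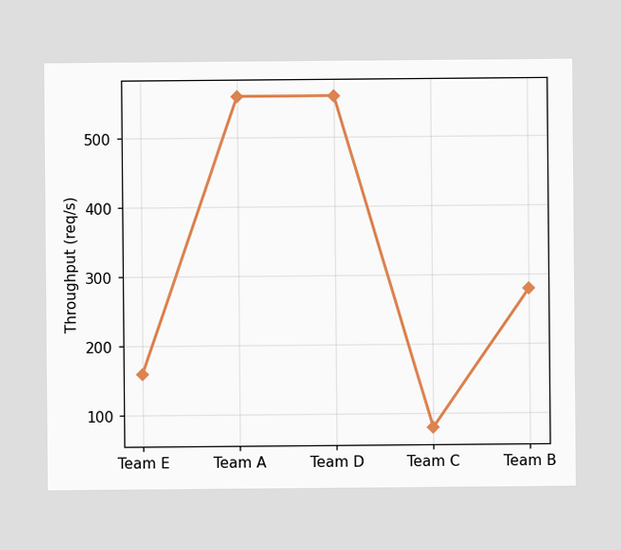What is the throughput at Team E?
160req/s

At Team E, the line is at 160req/s.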